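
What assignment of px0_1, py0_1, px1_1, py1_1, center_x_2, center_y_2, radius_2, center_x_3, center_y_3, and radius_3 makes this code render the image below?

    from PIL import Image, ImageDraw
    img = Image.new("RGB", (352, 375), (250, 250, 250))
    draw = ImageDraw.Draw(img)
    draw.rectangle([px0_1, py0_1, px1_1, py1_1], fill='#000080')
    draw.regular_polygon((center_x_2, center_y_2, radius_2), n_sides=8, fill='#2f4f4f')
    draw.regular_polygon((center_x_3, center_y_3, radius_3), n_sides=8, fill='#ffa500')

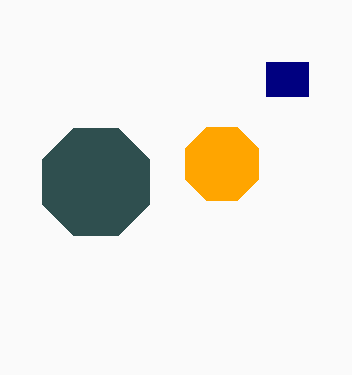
px0_1 = 266, py0_1 = 62, px1_1 = 308, py1_1 = 96, center_x_2 = 96, center_y_2 = 182, radius_2 = 58, center_x_3 = 222, center_y_3 = 164, radius_3 = 40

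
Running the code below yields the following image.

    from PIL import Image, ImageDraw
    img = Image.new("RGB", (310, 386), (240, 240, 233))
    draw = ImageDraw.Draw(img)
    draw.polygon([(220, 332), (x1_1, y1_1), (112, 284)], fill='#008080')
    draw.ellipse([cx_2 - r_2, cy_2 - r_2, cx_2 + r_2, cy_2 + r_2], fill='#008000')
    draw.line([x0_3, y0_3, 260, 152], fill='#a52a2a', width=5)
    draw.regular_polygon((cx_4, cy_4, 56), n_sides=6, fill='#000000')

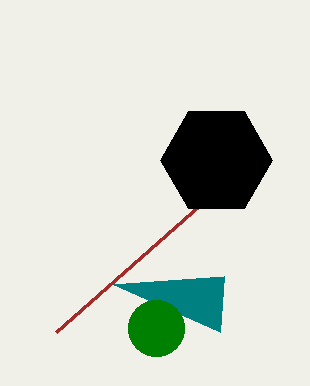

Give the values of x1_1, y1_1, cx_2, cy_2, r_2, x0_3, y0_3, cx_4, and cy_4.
x1_1 = 224; y1_1 = 276; cx_2 = 156; cy_2 = 328; r_2 = 28; x0_3 = 56; y0_3 = 332; cx_4 = 216; cy_4 = 160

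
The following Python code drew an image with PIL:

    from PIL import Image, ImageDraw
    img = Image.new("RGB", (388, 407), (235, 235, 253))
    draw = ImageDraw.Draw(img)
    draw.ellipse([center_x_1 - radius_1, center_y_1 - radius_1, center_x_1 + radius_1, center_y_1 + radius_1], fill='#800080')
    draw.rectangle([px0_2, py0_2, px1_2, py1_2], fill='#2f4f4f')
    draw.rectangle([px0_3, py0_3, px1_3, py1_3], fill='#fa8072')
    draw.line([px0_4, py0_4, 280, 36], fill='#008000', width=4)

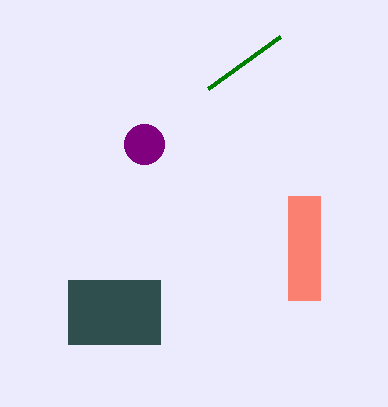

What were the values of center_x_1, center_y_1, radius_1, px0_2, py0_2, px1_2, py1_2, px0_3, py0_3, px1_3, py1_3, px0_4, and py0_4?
center_x_1 = 144; center_y_1 = 144; radius_1 = 20; px0_2 = 68; py0_2 = 280; px1_2 = 160; py1_2 = 344; px0_3 = 288; py0_3 = 196; px1_3 = 320; py1_3 = 300; px0_4 = 208; py0_4 = 88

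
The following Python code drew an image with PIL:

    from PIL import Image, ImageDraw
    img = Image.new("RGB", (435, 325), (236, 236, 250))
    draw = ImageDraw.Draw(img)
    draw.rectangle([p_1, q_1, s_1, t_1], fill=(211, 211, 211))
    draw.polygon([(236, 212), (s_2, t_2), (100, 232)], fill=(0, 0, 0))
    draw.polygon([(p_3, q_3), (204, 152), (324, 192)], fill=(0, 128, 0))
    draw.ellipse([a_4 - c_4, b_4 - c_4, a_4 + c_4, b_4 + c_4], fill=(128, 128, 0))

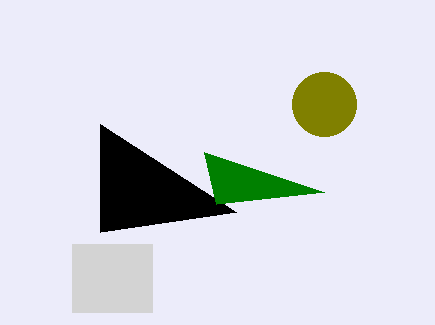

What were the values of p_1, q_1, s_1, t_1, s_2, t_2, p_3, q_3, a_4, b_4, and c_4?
p_1 = 72
q_1 = 244
s_1 = 152
t_1 = 312
s_2 = 100
t_2 = 124
p_3 = 216
q_3 = 204
a_4 = 324
b_4 = 104
c_4 = 32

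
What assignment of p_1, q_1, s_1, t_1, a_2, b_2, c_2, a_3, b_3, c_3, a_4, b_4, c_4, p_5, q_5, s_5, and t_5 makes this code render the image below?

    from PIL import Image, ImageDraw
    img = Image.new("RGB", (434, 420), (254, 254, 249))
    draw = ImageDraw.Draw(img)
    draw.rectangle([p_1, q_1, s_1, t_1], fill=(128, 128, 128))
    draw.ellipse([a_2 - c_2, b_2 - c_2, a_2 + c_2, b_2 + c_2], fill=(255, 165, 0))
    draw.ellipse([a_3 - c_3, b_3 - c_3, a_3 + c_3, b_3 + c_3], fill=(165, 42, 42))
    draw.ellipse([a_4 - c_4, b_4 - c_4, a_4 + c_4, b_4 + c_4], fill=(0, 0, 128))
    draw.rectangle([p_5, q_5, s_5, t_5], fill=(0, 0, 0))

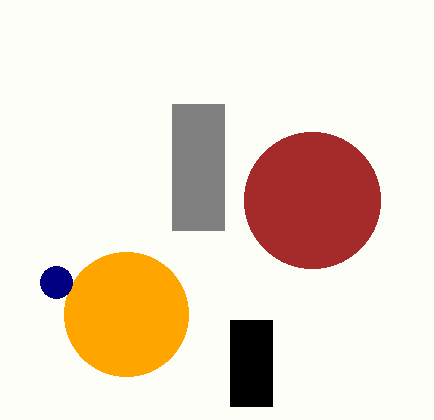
p_1 = 172; q_1 = 104; s_1 = 224; t_1 = 230; a_2 = 126; b_2 = 314; c_2 = 62; a_3 = 312; b_3 = 200; c_3 = 68; a_4 = 56; b_4 = 282; c_4 = 16; p_5 = 230; q_5 = 320; s_5 = 272; t_5 = 406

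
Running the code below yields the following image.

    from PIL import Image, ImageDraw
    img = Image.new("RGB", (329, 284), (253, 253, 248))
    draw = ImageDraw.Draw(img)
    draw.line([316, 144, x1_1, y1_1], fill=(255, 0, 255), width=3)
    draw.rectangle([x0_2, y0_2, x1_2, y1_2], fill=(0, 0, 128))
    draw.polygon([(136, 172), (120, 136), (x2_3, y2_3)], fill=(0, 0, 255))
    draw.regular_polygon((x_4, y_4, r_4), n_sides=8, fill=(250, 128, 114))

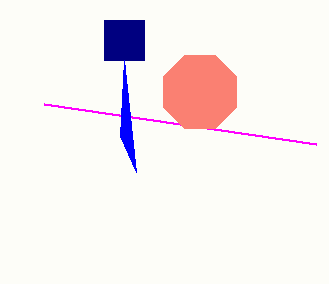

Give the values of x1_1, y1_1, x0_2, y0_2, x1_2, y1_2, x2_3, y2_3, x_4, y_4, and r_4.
x1_1 = 44
y1_1 = 104
x0_2 = 104
y0_2 = 20
x1_2 = 144
y1_2 = 60
x2_3 = 124
y2_3 = 60
x_4 = 200
y_4 = 92
r_4 = 40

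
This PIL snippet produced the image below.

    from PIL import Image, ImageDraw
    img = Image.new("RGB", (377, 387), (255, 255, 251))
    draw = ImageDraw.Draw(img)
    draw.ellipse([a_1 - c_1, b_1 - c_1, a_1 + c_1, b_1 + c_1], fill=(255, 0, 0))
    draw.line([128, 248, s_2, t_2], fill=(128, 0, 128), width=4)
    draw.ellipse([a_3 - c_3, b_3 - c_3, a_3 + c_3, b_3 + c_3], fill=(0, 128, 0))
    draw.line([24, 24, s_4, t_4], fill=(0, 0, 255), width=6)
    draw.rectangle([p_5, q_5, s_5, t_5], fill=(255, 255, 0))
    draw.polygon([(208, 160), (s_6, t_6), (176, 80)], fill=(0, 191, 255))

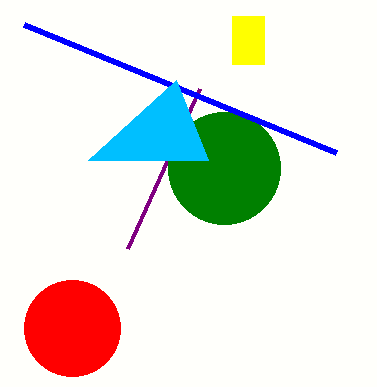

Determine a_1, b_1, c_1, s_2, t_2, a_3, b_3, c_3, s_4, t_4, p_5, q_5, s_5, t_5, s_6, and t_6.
a_1 = 72, b_1 = 328, c_1 = 48, s_2 = 200, t_2 = 88, a_3 = 224, b_3 = 168, c_3 = 56, s_4 = 336, t_4 = 152, p_5 = 232, q_5 = 16, s_5 = 264, t_5 = 64, s_6 = 88, t_6 = 160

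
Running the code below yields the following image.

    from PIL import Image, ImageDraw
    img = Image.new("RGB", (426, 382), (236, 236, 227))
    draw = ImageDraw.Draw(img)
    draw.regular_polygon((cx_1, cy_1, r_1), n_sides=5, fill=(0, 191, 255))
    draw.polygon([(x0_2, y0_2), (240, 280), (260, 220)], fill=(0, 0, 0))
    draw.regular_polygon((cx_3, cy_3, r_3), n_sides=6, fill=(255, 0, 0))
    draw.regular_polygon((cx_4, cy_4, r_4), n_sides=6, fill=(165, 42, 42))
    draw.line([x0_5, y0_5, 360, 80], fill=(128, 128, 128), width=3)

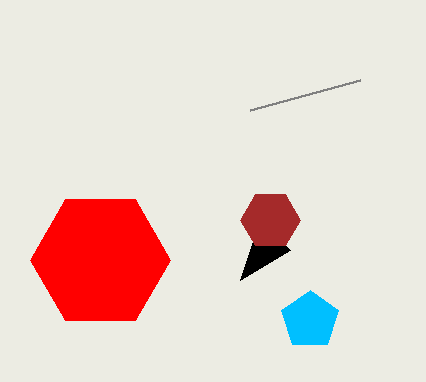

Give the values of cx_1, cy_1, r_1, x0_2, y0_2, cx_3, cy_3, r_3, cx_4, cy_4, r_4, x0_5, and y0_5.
cx_1 = 310
cy_1 = 320
r_1 = 30
x0_2 = 290
y0_2 = 250
cx_3 = 100
cy_3 = 260
r_3 = 70
cx_4 = 270
cy_4 = 220
r_4 = 30
x0_5 = 250
y0_5 = 110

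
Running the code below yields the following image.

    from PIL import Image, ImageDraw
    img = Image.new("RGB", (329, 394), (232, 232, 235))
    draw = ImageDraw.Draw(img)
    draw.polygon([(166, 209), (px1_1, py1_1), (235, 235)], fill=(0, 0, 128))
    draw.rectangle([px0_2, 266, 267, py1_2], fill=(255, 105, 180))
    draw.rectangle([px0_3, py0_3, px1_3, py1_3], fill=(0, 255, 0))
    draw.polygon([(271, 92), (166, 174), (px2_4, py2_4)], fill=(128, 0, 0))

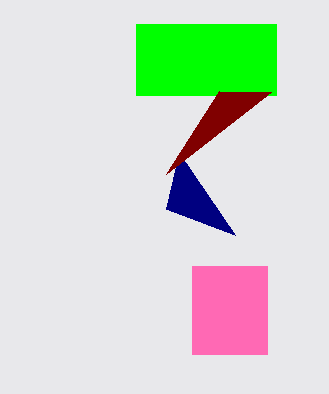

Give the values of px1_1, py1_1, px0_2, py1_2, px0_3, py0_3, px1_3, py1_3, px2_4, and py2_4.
px1_1 = 179, py1_1 = 153, px0_2 = 192, py1_2 = 354, px0_3 = 136, py0_3 = 24, px1_3 = 276, py1_3 = 95, px2_4 = 219, py2_4 = 91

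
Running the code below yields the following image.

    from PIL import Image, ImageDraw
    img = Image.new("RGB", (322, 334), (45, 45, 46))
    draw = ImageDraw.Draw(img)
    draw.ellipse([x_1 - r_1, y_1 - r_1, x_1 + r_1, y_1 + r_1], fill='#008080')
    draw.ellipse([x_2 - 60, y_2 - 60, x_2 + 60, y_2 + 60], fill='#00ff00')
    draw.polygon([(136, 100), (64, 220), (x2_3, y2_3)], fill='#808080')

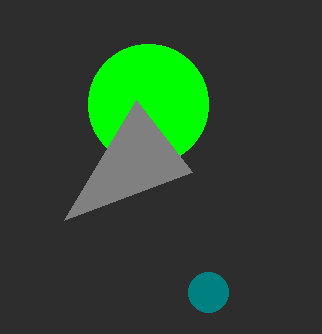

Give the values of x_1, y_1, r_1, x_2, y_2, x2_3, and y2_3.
x_1 = 208
y_1 = 292
r_1 = 20
x_2 = 148
y_2 = 104
x2_3 = 192
y2_3 = 172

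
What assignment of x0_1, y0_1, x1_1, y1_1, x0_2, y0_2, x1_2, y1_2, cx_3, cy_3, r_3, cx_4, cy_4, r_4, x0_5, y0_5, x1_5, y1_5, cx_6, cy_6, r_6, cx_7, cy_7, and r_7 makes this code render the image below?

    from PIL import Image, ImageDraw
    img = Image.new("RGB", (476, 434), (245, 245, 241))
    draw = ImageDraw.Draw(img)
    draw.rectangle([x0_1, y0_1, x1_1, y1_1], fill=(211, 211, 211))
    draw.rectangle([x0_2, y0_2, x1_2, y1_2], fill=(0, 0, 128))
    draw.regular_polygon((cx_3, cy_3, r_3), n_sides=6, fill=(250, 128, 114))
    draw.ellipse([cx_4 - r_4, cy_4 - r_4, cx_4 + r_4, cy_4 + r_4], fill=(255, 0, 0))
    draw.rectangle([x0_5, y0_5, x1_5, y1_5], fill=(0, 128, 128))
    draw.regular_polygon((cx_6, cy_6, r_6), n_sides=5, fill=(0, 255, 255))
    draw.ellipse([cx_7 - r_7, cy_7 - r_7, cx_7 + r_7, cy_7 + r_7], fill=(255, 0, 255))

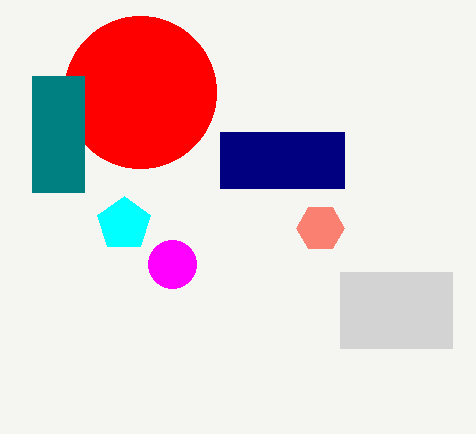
x0_1 = 340; y0_1 = 272; x1_1 = 452; y1_1 = 348; x0_2 = 220; y0_2 = 132; x1_2 = 344; y1_2 = 188; cx_3 = 320; cy_3 = 228; r_3 = 24; cx_4 = 140; cy_4 = 92; r_4 = 76; x0_5 = 32; y0_5 = 76; x1_5 = 84; y1_5 = 192; cx_6 = 124; cy_6 = 224; r_6 = 28; cx_7 = 172; cy_7 = 264; r_7 = 24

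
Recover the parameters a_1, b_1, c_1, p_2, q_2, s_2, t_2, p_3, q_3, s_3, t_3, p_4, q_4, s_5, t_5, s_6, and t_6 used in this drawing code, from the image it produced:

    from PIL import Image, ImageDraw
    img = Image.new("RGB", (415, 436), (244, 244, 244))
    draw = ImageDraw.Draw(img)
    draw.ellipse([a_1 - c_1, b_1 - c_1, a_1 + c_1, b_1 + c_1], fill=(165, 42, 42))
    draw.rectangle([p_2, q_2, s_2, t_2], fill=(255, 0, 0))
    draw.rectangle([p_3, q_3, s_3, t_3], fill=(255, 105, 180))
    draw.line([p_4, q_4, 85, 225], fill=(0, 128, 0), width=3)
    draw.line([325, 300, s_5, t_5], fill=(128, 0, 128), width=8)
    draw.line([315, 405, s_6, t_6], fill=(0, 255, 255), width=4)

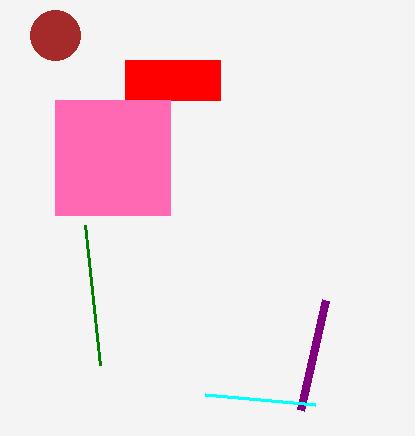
a_1 = 55
b_1 = 35
c_1 = 25
p_2 = 125
q_2 = 60
s_2 = 220
t_2 = 100
p_3 = 55
q_3 = 100
s_3 = 170
t_3 = 215
p_4 = 100
q_4 = 365
s_5 = 300
t_5 = 410
s_6 = 205
t_6 = 395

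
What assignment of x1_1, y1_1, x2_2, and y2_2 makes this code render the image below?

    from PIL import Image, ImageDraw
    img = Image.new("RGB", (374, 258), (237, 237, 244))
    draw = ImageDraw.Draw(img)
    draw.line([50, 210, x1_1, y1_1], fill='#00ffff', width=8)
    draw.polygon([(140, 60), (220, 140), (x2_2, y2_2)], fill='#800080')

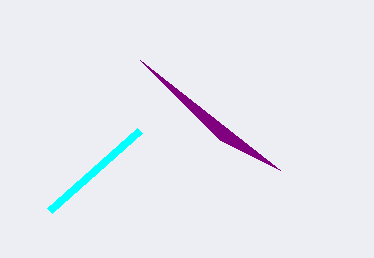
x1_1 = 140, y1_1 = 130, x2_2 = 280, y2_2 = 170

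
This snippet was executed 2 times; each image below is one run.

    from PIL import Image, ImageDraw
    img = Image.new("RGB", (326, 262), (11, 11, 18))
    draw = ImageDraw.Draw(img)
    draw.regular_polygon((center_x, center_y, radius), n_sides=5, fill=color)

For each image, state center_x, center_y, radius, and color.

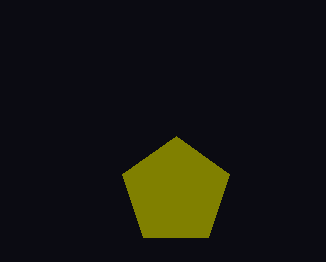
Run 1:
center_x = 176
center_y = 192
radius = 56
color = 'olive'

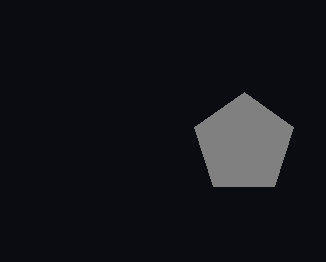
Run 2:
center_x = 244; center_y = 144; radius = 52; color = 'gray'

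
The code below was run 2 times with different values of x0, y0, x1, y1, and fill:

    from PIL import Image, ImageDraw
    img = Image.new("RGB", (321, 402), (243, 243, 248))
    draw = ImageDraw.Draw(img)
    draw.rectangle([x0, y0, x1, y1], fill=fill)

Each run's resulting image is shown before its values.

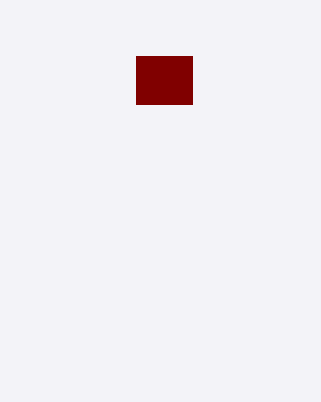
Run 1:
x0 = 136
y0 = 56
x1 = 192
y1 = 104
fill = 'maroon'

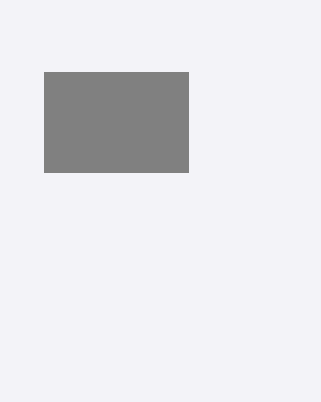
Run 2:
x0 = 44; y0 = 72; x1 = 188; y1 = 172; fill = 'gray'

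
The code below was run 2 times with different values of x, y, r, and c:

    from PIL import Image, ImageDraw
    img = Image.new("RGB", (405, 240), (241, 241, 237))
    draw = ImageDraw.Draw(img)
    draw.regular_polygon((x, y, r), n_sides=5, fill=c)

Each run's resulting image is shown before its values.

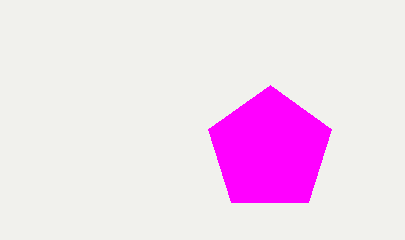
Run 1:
x = 270; y = 150; r = 65; c = 'magenta'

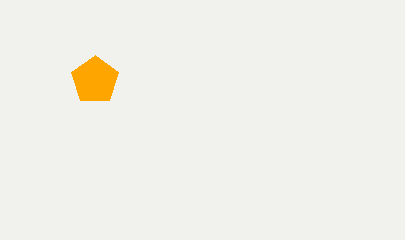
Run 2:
x = 95
y = 80
r = 25
c = 'orange'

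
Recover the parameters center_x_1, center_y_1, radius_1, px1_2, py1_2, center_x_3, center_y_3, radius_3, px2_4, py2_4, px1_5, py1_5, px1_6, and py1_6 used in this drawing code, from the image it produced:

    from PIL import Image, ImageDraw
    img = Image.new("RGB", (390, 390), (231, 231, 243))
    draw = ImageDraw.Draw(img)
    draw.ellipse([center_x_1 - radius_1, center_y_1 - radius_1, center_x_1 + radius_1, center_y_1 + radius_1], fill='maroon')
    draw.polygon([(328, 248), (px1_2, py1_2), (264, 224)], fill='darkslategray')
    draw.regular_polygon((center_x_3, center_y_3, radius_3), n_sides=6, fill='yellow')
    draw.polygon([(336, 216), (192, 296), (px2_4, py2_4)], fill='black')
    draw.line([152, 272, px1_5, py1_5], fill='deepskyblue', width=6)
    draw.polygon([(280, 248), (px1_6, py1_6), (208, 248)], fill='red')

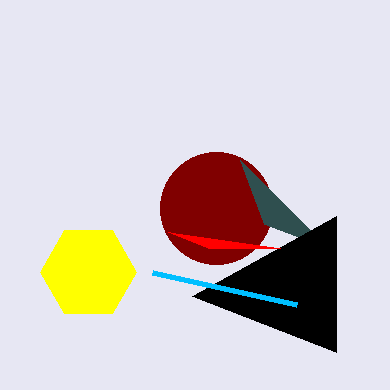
center_x_1 = 216; center_y_1 = 208; radius_1 = 56; px1_2 = 240; py1_2 = 160; center_x_3 = 88; center_y_3 = 272; radius_3 = 48; px2_4 = 336; py2_4 = 352; px1_5 = 296; py1_5 = 304; px1_6 = 168; py1_6 = 232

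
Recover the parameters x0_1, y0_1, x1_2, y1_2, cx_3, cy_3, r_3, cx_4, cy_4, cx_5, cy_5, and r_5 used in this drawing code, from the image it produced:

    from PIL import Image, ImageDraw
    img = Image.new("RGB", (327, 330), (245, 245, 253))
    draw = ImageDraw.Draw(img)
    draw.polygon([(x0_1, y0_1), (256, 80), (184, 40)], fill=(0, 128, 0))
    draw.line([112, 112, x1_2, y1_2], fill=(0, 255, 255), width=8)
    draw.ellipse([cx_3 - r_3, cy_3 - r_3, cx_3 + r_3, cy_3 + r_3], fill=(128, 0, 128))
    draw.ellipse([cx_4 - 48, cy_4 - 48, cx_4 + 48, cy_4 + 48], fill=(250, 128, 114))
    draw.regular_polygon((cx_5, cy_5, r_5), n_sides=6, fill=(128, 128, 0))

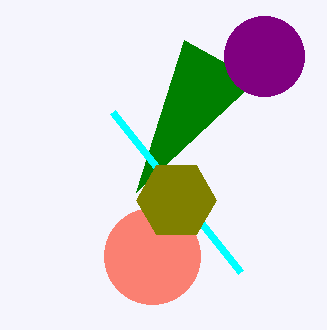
x0_1 = 136, y0_1 = 192, x1_2 = 240, y1_2 = 272, cx_3 = 264, cy_3 = 56, r_3 = 40, cx_4 = 152, cy_4 = 256, cx_5 = 176, cy_5 = 200, r_5 = 40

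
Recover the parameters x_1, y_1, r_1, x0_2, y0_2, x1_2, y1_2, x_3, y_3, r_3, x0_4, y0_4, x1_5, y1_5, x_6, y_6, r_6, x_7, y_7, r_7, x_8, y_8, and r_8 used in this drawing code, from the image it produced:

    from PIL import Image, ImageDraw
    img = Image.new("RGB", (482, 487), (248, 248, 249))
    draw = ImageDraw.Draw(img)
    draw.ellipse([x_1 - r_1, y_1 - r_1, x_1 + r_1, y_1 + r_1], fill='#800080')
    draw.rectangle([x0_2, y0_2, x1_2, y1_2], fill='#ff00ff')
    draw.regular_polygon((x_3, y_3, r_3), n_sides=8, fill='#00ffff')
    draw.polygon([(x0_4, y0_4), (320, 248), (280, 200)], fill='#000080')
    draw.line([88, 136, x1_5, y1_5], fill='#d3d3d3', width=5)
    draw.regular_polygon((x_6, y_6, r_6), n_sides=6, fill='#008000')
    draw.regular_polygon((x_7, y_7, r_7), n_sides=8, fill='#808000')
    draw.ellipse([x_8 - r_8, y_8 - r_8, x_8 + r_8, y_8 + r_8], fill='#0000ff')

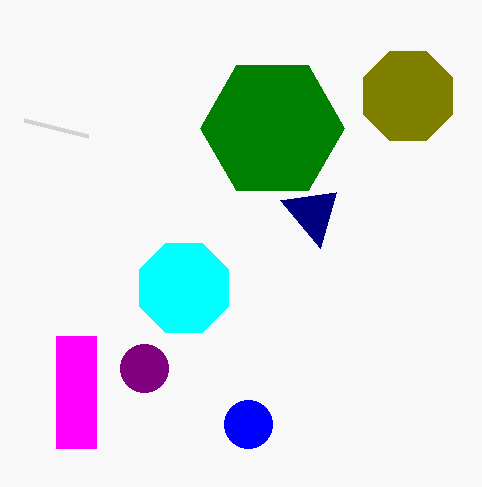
x_1 = 144
y_1 = 368
r_1 = 24
x0_2 = 56
y0_2 = 336
x1_2 = 96
y1_2 = 448
x_3 = 184
y_3 = 288
r_3 = 48
x0_4 = 336
y0_4 = 192
x1_5 = 24
y1_5 = 120
x_6 = 272
y_6 = 128
r_6 = 72
x_7 = 408
y_7 = 96
r_7 = 48
x_8 = 248
y_8 = 424
r_8 = 24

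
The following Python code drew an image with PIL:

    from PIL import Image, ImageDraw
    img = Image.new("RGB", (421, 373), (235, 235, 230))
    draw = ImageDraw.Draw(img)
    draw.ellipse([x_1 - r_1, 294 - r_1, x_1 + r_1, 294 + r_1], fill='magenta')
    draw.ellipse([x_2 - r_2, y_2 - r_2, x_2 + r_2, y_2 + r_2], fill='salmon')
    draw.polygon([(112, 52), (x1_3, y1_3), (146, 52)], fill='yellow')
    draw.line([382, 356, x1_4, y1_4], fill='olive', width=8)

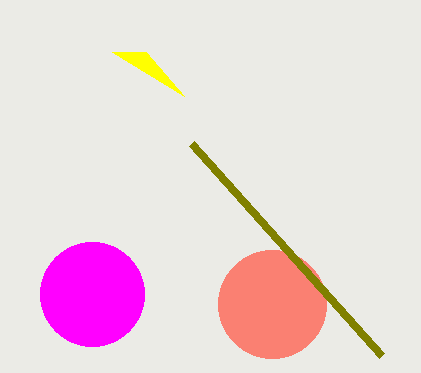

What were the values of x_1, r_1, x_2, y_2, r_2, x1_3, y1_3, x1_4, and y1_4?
x_1 = 92; r_1 = 52; x_2 = 272; y_2 = 304; r_2 = 54; x1_3 = 184; y1_3 = 96; x1_4 = 192; y1_4 = 144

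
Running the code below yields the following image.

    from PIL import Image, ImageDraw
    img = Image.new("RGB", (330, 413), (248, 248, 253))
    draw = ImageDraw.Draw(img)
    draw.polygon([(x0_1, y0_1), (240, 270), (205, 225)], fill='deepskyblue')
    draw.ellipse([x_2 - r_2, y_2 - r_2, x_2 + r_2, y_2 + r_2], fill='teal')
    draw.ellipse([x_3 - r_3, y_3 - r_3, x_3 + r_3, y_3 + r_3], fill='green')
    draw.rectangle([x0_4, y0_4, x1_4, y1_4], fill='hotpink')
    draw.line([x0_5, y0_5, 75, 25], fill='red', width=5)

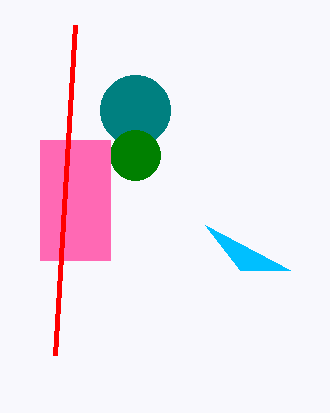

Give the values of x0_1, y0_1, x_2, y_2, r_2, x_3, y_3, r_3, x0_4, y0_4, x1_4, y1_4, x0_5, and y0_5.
x0_1 = 290, y0_1 = 270, x_2 = 135, y_2 = 110, r_2 = 35, x_3 = 135, y_3 = 155, r_3 = 25, x0_4 = 40, y0_4 = 140, x1_4 = 110, y1_4 = 260, x0_5 = 55, y0_5 = 355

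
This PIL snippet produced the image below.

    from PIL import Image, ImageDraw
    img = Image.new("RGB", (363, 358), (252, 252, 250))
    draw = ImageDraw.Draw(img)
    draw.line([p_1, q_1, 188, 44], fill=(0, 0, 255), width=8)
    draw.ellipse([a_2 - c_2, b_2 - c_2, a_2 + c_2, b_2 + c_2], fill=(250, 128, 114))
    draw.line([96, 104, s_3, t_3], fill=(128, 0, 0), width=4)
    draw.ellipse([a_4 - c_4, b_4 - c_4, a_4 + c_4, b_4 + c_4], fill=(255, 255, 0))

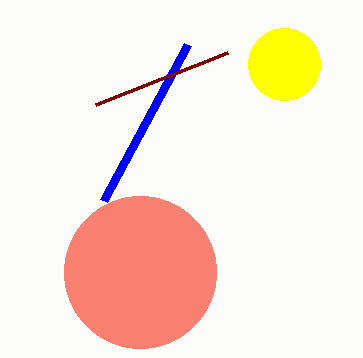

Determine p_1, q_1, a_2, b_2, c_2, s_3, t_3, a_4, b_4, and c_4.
p_1 = 104, q_1 = 200, a_2 = 140, b_2 = 272, c_2 = 76, s_3 = 228, t_3 = 52, a_4 = 284, b_4 = 64, c_4 = 36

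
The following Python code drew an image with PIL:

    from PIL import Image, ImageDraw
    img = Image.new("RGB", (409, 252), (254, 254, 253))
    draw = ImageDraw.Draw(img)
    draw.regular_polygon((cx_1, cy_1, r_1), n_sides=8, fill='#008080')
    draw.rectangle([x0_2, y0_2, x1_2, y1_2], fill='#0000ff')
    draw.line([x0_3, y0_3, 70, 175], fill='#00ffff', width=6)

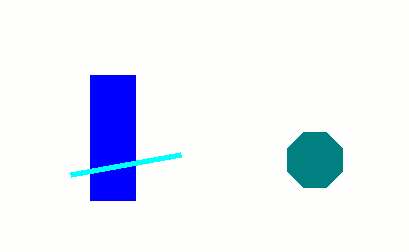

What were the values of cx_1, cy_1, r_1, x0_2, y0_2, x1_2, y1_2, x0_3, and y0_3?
cx_1 = 315, cy_1 = 160, r_1 = 30, x0_2 = 90, y0_2 = 75, x1_2 = 135, y1_2 = 200, x0_3 = 180, y0_3 = 155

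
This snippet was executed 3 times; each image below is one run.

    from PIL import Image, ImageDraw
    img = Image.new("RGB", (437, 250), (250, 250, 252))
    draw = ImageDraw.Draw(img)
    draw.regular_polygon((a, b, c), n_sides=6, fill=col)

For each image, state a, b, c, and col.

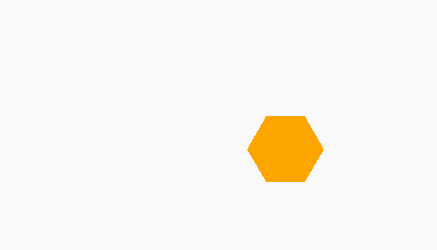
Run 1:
a = 285, b = 149, c = 38, col = 'orange'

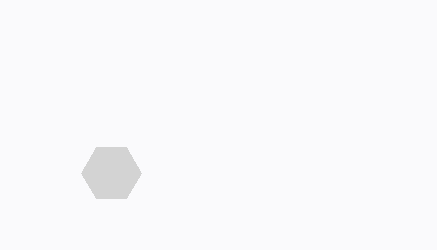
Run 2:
a = 111
b = 173
c = 30
col = 'lightgray'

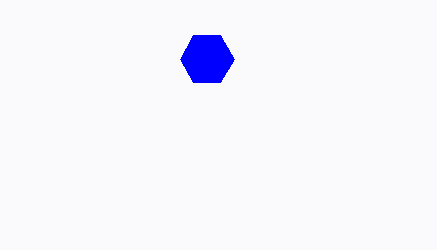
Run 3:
a = 207; b = 59; c = 27; col = 'blue'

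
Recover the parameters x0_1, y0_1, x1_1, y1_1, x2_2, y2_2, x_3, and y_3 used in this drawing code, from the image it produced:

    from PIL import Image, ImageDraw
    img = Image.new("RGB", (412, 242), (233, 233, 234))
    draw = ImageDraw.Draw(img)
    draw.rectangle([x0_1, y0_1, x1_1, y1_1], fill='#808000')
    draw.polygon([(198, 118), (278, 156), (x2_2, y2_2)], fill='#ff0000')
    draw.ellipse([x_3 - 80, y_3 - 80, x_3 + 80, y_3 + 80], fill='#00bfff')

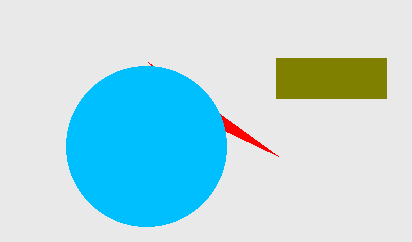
x0_1 = 276, y0_1 = 58, x1_1 = 386, y1_1 = 98, x2_2 = 148, y2_2 = 62, x_3 = 146, y_3 = 146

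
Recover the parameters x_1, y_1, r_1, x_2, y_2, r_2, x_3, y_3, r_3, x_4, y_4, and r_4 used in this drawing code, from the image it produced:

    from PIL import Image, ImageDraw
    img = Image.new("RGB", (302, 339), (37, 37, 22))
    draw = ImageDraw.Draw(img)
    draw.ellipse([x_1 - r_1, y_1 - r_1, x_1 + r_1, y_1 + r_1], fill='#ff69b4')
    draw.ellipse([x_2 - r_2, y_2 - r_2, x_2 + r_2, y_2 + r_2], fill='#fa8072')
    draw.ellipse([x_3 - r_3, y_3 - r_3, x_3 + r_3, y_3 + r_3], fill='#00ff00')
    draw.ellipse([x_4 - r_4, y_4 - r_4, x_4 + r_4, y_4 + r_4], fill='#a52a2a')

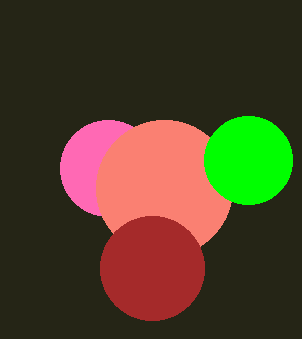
x_1 = 108, y_1 = 168, r_1 = 48, x_2 = 164, y_2 = 188, r_2 = 68, x_3 = 248, y_3 = 160, r_3 = 44, x_4 = 152, y_4 = 268, r_4 = 52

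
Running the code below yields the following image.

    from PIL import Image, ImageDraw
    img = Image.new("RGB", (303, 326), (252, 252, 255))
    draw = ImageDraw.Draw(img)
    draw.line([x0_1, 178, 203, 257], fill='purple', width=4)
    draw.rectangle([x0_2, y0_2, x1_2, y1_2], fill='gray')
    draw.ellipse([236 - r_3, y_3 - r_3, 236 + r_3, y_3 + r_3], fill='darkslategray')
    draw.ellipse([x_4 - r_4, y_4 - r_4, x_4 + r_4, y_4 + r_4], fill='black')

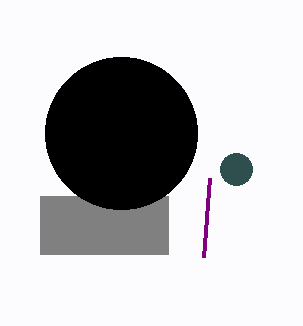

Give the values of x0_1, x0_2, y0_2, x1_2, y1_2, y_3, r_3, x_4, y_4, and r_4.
x0_1 = 209
x0_2 = 40
y0_2 = 196
x1_2 = 168
y1_2 = 254
y_3 = 169
r_3 = 16
x_4 = 121
y_4 = 133
r_4 = 76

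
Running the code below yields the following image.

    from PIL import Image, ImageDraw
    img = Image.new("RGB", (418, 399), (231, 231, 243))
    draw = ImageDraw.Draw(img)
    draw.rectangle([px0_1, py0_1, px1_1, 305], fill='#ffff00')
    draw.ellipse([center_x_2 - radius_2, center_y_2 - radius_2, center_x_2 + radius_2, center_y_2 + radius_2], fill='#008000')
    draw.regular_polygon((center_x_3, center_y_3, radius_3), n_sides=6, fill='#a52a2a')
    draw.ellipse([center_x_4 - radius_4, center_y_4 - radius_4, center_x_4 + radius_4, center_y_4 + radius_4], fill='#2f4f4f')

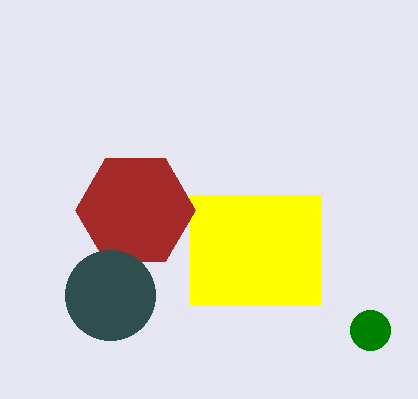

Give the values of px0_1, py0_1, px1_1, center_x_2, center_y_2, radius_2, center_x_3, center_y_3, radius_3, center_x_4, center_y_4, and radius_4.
px0_1 = 190; py0_1 = 195; px1_1 = 320; center_x_2 = 370; center_y_2 = 330; radius_2 = 20; center_x_3 = 135; center_y_3 = 210; radius_3 = 60; center_x_4 = 110; center_y_4 = 295; radius_4 = 45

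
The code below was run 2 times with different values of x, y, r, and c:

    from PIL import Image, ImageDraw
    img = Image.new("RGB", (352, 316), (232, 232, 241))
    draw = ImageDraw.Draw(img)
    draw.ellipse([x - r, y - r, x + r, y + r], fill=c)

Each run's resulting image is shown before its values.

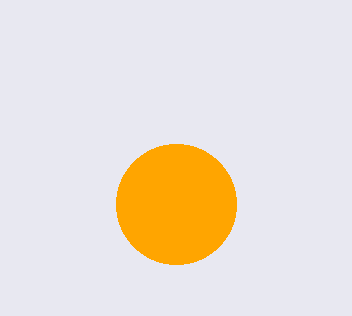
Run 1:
x = 176
y = 204
r = 60
c = 'orange'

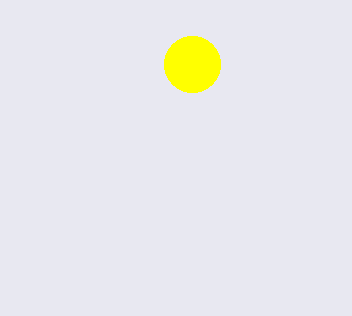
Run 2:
x = 192, y = 64, r = 28, c = 'yellow'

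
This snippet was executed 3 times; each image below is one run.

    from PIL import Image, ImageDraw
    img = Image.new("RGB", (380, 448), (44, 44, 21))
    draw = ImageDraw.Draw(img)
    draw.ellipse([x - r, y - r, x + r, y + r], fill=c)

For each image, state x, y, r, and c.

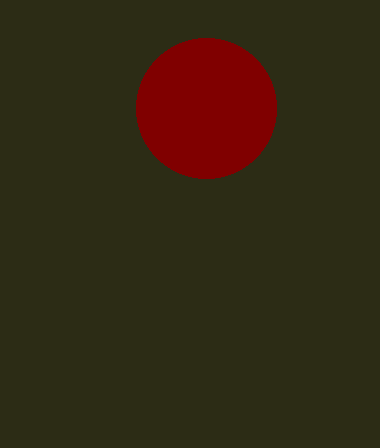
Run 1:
x = 206, y = 108, r = 70, c = 'maroon'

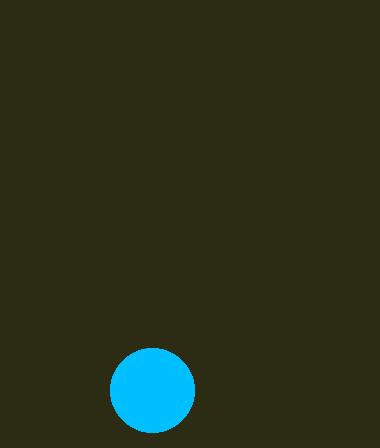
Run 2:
x = 152
y = 390
r = 42
c = 'deepskyblue'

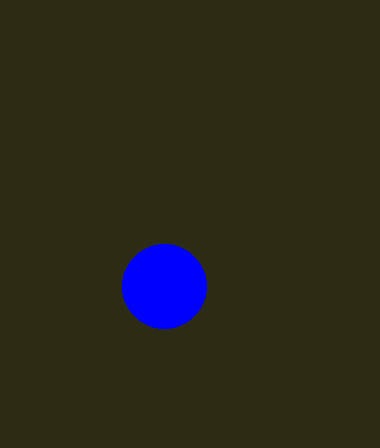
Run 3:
x = 164
y = 286
r = 42
c = 'blue'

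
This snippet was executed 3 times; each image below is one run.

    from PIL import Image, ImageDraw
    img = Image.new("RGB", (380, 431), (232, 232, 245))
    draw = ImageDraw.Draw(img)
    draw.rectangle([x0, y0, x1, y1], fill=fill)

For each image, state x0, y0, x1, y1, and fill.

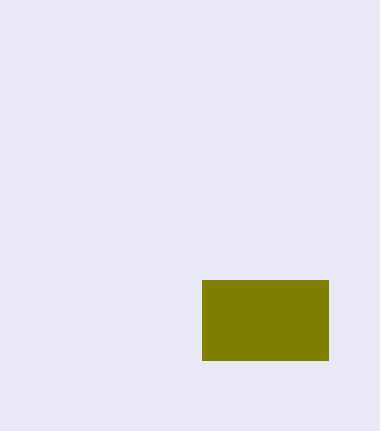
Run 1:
x0 = 202; y0 = 280; x1 = 328; y1 = 360; fill = 'olive'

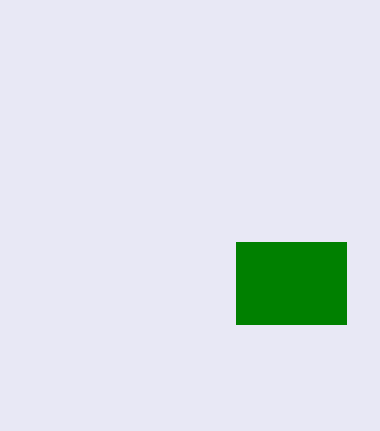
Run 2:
x0 = 236
y0 = 242
x1 = 346
y1 = 324
fill = 'green'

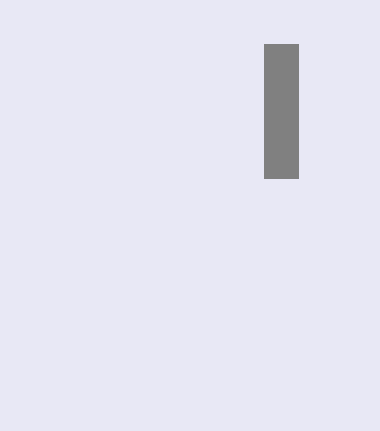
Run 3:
x0 = 264
y0 = 44
x1 = 298
y1 = 178
fill = 'gray'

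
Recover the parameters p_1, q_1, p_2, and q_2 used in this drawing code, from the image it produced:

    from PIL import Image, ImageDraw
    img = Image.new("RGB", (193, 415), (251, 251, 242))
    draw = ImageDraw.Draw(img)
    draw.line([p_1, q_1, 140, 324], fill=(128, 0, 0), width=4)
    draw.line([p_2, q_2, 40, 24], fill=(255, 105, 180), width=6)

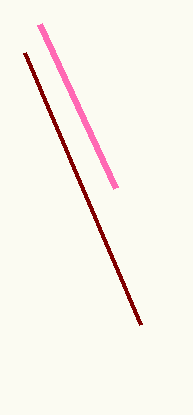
p_1 = 24, q_1 = 52, p_2 = 116, q_2 = 188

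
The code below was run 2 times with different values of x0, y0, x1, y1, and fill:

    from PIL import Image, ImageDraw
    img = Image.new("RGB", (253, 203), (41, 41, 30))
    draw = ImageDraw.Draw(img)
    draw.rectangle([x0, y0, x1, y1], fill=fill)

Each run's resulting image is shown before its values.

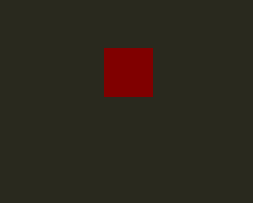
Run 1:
x0 = 104
y0 = 48
x1 = 152
y1 = 96
fill = 'maroon'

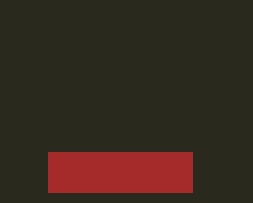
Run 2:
x0 = 48, y0 = 152, x1 = 192, y1 = 192, fill = 'brown'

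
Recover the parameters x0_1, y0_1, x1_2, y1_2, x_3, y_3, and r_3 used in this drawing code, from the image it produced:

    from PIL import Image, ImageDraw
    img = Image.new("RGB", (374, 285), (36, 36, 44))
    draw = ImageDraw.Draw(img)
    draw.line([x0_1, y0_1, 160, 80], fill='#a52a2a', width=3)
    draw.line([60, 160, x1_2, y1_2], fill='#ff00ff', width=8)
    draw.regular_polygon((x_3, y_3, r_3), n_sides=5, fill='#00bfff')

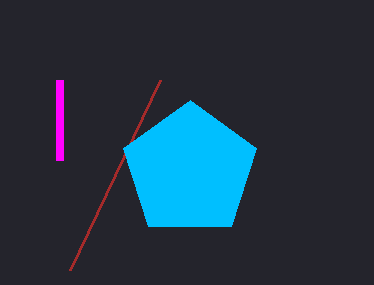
x0_1 = 70
y0_1 = 270
x1_2 = 60
y1_2 = 80
x_3 = 190
y_3 = 170
r_3 = 70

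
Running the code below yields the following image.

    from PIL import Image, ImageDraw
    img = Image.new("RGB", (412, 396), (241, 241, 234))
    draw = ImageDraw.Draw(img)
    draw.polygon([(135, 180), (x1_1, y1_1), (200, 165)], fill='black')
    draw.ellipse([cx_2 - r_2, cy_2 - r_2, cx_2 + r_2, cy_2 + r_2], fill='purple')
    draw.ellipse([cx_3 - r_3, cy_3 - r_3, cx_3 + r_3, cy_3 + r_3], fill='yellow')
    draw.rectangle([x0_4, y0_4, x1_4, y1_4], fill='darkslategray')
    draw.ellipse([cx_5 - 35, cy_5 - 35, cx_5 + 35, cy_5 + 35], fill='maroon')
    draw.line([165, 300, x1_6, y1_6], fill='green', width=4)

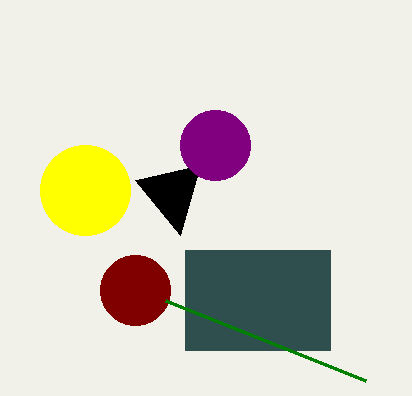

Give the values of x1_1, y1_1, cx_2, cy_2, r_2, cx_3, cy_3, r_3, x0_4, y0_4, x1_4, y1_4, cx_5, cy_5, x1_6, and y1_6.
x1_1 = 180
y1_1 = 235
cx_2 = 215
cy_2 = 145
r_2 = 35
cx_3 = 85
cy_3 = 190
r_3 = 45
x0_4 = 185
y0_4 = 250
x1_4 = 330
y1_4 = 350
cx_5 = 135
cy_5 = 290
x1_6 = 365
y1_6 = 380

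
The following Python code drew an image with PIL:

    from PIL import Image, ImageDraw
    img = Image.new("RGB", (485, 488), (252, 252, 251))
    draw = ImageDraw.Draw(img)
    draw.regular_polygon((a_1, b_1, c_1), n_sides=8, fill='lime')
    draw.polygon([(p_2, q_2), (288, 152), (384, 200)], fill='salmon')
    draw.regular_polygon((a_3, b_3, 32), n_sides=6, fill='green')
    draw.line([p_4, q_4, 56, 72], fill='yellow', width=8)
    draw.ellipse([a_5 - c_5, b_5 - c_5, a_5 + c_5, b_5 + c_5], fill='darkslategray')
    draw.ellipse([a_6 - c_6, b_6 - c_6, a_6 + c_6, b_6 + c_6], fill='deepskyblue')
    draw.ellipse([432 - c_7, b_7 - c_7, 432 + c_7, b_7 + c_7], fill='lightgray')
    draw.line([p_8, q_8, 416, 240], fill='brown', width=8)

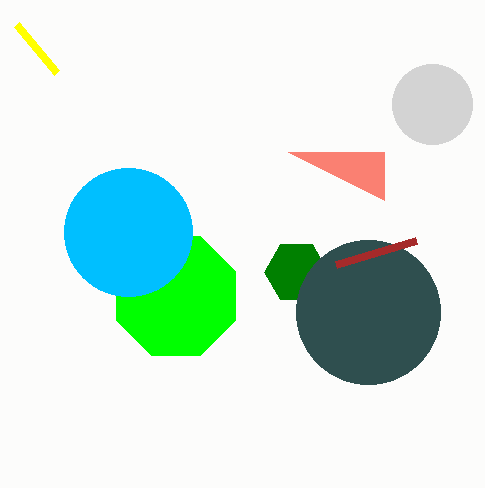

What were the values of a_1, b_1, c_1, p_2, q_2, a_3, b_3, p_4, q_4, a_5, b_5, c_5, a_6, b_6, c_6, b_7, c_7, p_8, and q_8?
a_1 = 176
b_1 = 296
c_1 = 64
p_2 = 384
q_2 = 152
a_3 = 296
b_3 = 272
p_4 = 16
q_4 = 24
a_5 = 368
b_5 = 312
c_5 = 72
a_6 = 128
b_6 = 232
c_6 = 64
b_7 = 104
c_7 = 40
p_8 = 336
q_8 = 264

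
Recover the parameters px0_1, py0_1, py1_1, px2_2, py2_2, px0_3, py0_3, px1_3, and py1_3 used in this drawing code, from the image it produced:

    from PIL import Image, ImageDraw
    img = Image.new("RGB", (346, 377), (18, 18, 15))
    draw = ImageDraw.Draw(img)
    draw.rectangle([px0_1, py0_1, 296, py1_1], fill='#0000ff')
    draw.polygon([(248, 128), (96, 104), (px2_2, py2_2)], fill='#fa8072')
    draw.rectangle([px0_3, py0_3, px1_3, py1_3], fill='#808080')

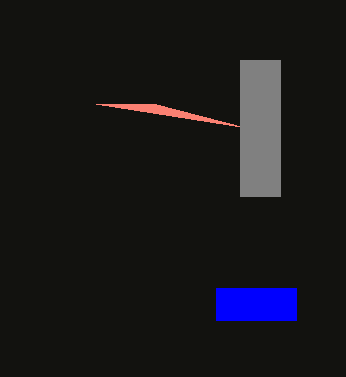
px0_1 = 216; py0_1 = 288; py1_1 = 320; px2_2 = 156; py2_2 = 104; px0_3 = 240; py0_3 = 60; px1_3 = 280; py1_3 = 196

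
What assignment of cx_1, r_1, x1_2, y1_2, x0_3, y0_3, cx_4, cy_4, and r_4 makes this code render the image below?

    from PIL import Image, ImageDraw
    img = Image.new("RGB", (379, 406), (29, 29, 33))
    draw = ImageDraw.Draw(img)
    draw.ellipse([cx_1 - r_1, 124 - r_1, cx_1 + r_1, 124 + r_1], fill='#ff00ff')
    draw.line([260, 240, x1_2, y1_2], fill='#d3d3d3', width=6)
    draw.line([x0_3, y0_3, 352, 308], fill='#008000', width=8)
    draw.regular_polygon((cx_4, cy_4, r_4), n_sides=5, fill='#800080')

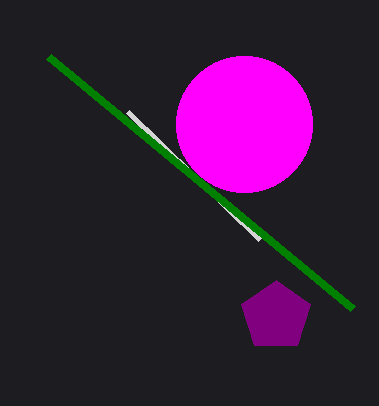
cx_1 = 244, r_1 = 68, x1_2 = 128, y1_2 = 112, x0_3 = 48, y0_3 = 56, cx_4 = 276, cy_4 = 316, r_4 = 36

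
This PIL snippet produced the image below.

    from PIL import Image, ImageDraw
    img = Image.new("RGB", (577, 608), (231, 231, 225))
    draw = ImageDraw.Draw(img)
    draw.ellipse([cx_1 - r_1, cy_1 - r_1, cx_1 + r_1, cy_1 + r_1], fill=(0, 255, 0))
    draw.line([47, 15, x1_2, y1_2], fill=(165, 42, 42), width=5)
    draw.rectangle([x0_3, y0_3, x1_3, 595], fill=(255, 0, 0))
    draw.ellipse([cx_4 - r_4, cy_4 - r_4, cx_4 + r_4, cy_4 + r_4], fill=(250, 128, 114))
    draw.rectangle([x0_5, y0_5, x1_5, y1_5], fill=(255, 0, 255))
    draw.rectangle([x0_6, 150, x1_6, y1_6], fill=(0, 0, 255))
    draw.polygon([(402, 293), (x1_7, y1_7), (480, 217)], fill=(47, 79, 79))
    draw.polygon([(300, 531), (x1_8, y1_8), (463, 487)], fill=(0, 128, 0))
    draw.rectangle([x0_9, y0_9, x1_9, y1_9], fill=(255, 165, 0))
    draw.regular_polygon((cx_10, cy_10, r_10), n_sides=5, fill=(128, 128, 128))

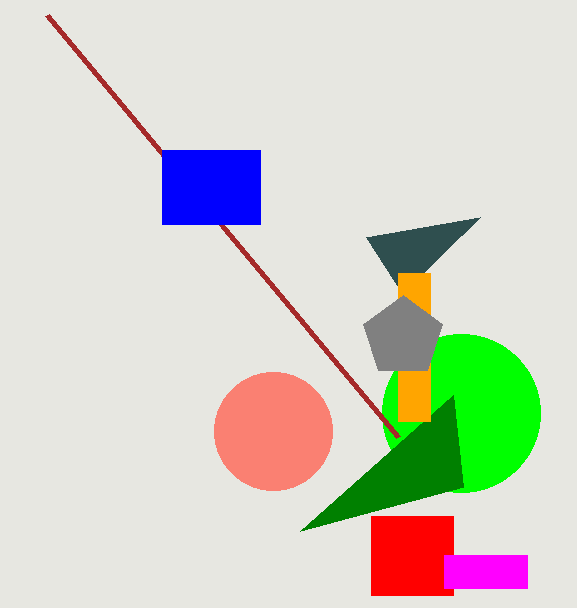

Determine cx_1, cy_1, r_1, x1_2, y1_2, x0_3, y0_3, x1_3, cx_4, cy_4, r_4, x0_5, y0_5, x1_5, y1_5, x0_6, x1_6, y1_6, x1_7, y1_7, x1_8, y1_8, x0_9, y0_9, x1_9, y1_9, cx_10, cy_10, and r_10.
cx_1 = 461, cy_1 = 413, r_1 = 79, x1_2 = 398, y1_2 = 437, x0_3 = 371, y0_3 = 516, x1_3 = 453, cx_4 = 273, cy_4 = 431, r_4 = 59, x0_5 = 444, y0_5 = 555, x1_5 = 527, y1_5 = 588, x0_6 = 162, x1_6 = 260, y1_6 = 224, x1_7 = 366, y1_7 = 237, x1_8 = 453, y1_8 = 395, x0_9 = 398, y0_9 = 273, x1_9 = 430, y1_9 = 421, cx_10 = 403, cy_10 = 337, r_10 = 42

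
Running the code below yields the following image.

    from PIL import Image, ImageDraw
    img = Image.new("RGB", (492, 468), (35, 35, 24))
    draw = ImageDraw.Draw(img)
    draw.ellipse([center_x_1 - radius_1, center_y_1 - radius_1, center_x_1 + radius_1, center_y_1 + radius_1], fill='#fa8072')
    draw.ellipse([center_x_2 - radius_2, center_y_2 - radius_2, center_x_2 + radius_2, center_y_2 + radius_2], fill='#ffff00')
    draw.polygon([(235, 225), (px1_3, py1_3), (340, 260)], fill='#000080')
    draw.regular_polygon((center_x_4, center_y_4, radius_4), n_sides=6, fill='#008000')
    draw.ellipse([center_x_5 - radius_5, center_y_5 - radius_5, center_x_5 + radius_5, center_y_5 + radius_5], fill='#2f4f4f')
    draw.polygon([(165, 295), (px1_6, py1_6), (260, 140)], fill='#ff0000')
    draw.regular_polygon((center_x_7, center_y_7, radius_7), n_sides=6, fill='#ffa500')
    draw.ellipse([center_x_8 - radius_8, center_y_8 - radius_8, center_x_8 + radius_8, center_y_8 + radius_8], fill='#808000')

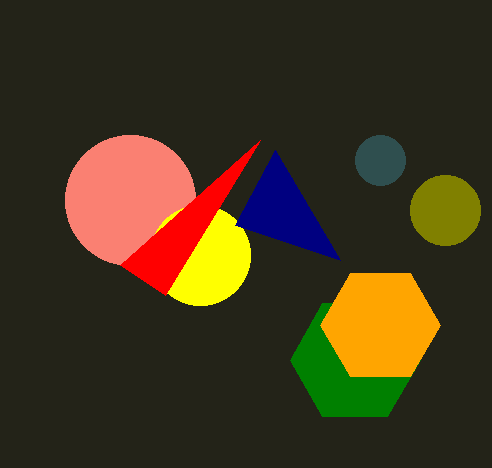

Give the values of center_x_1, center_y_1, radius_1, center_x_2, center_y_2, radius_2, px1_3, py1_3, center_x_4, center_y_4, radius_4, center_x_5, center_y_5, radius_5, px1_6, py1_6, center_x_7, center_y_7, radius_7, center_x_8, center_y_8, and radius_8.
center_x_1 = 130
center_y_1 = 200
radius_1 = 65
center_x_2 = 200
center_y_2 = 255
radius_2 = 50
px1_3 = 275
py1_3 = 150
center_x_4 = 355
center_y_4 = 360
radius_4 = 65
center_x_5 = 380
center_y_5 = 160
radius_5 = 25
px1_6 = 120
py1_6 = 265
center_x_7 = 380
center_y_7 = 325
radius_7 = 60
center_x_8 = 445
center_y_8 = 210
radius_8 = 35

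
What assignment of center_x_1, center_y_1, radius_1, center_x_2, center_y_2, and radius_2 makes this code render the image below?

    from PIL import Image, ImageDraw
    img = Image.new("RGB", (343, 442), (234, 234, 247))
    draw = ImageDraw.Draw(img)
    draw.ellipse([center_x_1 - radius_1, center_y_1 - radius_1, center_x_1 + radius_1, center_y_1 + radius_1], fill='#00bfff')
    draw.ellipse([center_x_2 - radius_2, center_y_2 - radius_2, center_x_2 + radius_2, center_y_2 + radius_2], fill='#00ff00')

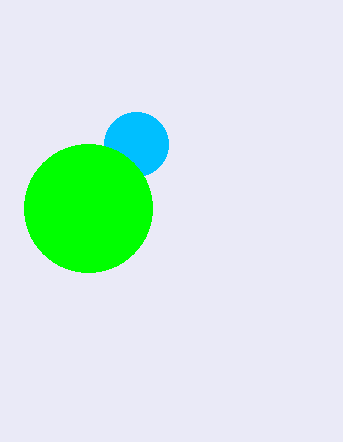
center_x_1 = 136, center_y_1 = 144, radius_1 = 32, center_x_2 = 88, center_y_2 = 208, radius_2 = 64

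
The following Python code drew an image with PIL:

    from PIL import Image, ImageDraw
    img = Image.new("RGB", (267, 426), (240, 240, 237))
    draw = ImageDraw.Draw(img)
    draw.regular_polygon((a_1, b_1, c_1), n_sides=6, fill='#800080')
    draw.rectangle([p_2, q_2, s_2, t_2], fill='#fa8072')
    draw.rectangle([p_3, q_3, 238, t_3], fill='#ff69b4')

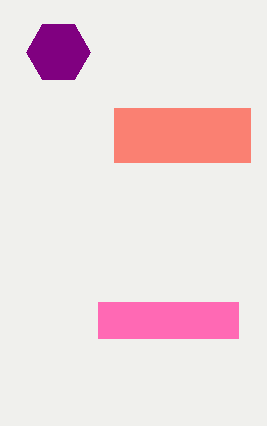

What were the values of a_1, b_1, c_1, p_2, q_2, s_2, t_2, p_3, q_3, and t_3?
a_1 = 58, b_1 = 52, c_1 = 32, p_2 = 114, q_2 = 108, s_2 = 250, t_2 = 162, p_3 = 98, q_3 = 302, t_3 = 338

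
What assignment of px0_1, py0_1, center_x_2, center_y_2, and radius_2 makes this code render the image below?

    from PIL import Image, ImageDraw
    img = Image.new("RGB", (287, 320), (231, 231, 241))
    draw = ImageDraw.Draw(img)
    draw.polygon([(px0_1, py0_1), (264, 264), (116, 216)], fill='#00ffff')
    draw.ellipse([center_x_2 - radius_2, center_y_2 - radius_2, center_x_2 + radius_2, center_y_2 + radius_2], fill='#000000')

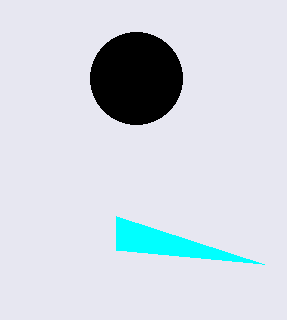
px0_1 = 116, py0_1 = 250, center_x_2 = 136, center_y_2 = 78, radius_2 = 46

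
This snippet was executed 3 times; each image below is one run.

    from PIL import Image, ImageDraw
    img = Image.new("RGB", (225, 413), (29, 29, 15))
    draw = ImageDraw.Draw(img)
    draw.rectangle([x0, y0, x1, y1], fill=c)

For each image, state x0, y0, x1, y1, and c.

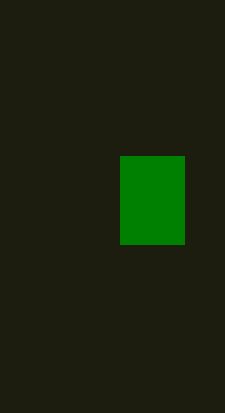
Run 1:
x0 = 120; y0 = 156; x1 = 184; y1 = 244; c = 'green'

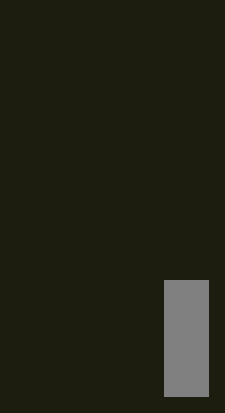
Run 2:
x0 = 164, y0 = 280, x1 = 208, y1 = 396, c = 'gray'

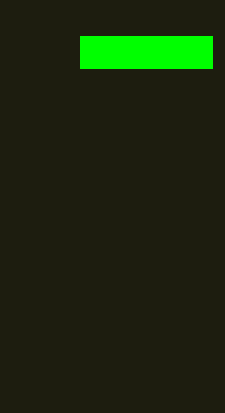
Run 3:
x0 = 80; y0 = 36; x1 = 212; y1 = 68; c = 'lime'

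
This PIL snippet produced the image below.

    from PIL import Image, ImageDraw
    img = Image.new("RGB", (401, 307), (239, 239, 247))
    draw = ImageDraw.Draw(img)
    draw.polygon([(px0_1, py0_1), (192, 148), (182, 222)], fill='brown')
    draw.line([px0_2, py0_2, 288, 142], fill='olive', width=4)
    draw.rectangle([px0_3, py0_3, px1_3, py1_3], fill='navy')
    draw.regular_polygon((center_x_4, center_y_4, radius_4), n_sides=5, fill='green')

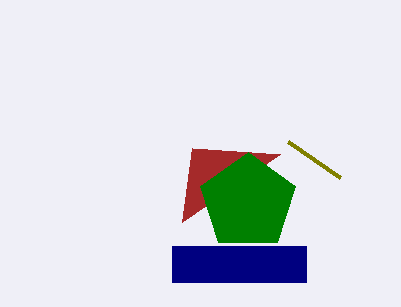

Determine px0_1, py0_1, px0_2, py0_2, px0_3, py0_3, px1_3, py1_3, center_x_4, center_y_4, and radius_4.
px0_1 = 280; py0_1 = 154; px0_2 = 340; py0_2 = 178; px0_3 = 172; py0_3 = 246; px1_3 = 306; py1_3 = 282; center_x_4 = 248; center_y_4 = 202; radius_4 = 50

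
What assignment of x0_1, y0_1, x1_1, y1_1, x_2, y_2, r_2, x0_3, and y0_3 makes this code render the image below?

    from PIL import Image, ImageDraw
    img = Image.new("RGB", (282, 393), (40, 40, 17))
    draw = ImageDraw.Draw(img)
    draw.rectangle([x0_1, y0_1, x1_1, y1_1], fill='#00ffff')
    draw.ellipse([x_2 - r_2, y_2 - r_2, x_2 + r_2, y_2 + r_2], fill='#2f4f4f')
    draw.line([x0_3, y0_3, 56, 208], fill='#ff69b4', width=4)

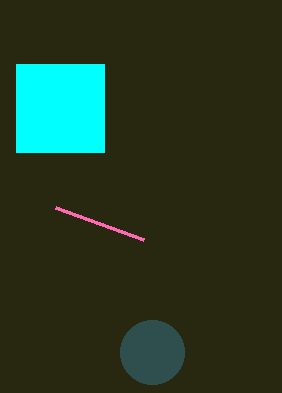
x0_1 = 16
y0_1 = 64
x1_1 = 104
y1_1 = 152
x_2 = 152
y_2 = 352
r_2 = 32
x0_3 = 144
y0_3 = 240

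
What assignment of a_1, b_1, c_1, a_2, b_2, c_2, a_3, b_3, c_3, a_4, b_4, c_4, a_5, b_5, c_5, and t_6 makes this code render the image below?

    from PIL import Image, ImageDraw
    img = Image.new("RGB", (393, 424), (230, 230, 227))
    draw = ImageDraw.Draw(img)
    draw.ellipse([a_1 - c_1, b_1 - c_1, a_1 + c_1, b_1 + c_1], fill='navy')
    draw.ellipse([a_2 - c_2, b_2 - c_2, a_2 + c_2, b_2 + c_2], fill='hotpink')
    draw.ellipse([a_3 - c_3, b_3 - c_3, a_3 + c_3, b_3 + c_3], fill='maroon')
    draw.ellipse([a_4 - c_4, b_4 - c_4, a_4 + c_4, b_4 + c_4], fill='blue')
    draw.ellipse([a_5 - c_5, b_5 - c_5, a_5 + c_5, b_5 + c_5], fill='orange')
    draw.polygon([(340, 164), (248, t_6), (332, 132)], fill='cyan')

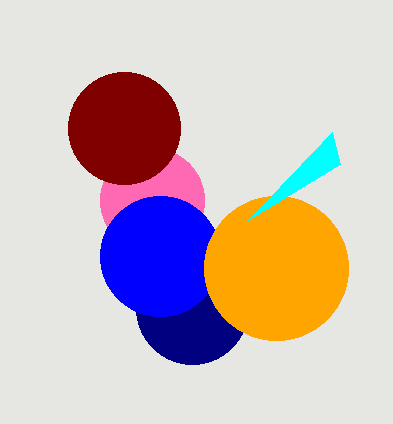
a_1 = 192
b_1 = 308
c_1 = 56
a_2 = 152
b_2 = 200
c_2 = 52
a_3 = 124
b_3 = 128
c_3 = 56
a_4 = 160
b_4 = 256
c_4 = 60
a_5 = 276
b_5 = 268
c_5 = 72
t_6 = 220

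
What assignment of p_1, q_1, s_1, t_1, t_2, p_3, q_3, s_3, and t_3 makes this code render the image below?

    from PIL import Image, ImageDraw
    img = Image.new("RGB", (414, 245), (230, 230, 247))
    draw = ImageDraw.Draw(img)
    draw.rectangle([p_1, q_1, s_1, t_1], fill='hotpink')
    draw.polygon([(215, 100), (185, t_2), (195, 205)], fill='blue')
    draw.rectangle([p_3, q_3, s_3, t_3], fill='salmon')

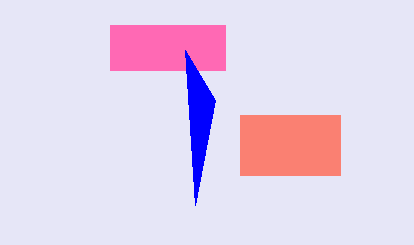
p_1 = 110, q_1 = 25, s_1 = 225, t_1 = 70, t_2 = 50, p_3 = 240, q_3 = 115, s_3 = 340, t_3 = 175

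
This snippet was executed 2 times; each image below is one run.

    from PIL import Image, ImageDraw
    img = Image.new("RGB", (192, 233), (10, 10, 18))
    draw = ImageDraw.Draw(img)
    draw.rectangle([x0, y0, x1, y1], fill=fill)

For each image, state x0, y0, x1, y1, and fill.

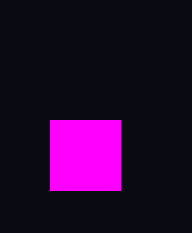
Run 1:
x0 = 50; y0 = 120; x1 = 120; y1 = 190; fill = 'magenta'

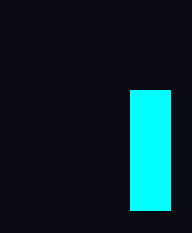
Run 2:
x0 = 130; y0 = 90; x1 = 170; y1 = 210; fill = 'cyan'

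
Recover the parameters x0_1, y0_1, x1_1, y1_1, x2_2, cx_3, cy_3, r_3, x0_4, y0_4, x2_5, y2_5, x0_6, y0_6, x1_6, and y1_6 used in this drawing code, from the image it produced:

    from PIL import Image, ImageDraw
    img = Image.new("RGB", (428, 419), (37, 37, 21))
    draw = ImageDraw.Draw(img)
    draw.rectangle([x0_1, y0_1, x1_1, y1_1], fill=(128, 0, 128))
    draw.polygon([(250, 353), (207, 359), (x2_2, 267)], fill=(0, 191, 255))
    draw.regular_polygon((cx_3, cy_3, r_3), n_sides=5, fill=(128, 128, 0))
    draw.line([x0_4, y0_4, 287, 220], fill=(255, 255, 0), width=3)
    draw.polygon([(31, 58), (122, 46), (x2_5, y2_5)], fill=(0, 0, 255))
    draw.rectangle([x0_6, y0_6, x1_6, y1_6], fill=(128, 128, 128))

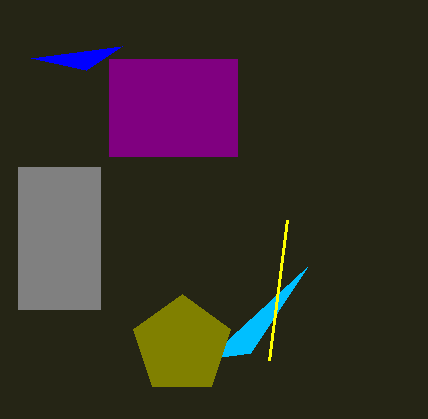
x0_1 = 109, y0_1 = 59, x1_1 = 237, y1_1 = 156, x2_2 = 307, cx_3 = 182, cy_3 = 345, r_3 = 51, x0_4 = 269, y0_4 = 360, x2_5 = 86, y2_5 = 70, x0_6 = 18, y0_6 = 167, x1_6 = 100, y1_6 = 309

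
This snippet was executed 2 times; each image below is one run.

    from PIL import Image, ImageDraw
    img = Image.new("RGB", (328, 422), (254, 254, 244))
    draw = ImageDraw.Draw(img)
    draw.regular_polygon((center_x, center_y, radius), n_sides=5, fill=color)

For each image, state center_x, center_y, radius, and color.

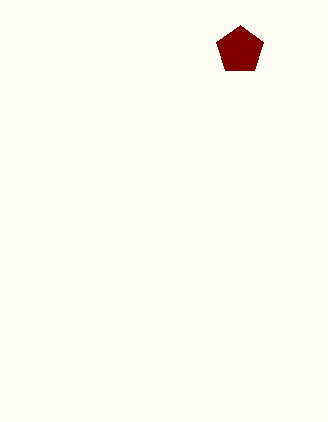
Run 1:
center_x = 240; center_y = 50; radius = 25; color = 'maroon'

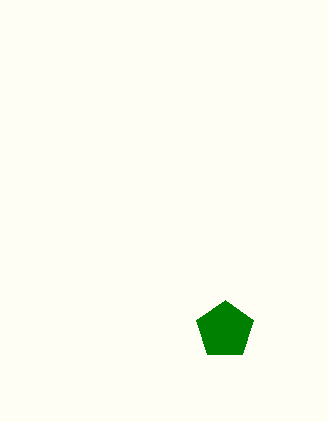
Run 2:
center_x = 225
center_y = 330
radius = 30
color = 'green'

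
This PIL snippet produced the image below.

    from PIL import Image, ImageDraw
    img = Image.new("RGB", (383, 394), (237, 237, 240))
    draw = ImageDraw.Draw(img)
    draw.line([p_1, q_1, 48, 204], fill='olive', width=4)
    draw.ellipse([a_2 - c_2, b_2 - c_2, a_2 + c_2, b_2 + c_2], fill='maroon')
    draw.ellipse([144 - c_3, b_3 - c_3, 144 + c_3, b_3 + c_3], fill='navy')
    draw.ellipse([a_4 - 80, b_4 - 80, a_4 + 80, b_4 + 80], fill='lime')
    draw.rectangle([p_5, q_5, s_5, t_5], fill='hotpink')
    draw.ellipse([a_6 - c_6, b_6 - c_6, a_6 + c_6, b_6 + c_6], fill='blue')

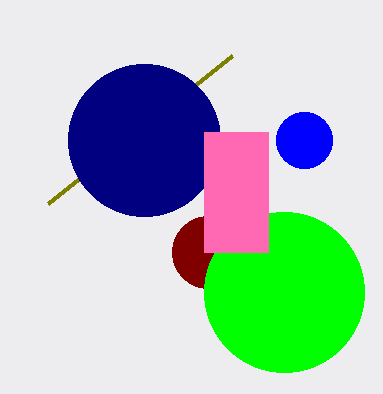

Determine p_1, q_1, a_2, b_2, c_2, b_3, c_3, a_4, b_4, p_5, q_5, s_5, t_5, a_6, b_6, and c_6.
p_1 = 232
q_1 = 56
a_2 = 208
b_2 = 252
c_2 = 36
b_3 = 140
c_3 = 76
a_4 = 284
b_4 = 292
p_5 = 204
q_5 = 132
s_5 = 268
t_5 = 252
a_6 = 304
b_6 = 140
c_6 = 28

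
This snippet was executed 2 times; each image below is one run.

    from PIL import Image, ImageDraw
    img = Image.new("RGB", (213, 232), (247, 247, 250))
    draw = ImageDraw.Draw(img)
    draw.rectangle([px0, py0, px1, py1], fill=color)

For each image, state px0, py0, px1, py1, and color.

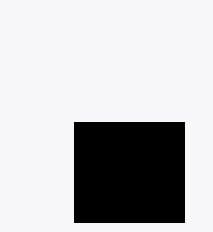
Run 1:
px0 = 74
py0 = 122
px1 = 184
py1 = 222
color = 'black'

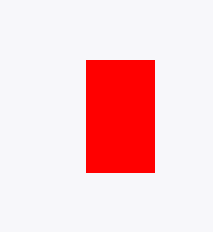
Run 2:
px0 = 86
py0 = 60
px1 = 154
py1 = 172
color = 'red'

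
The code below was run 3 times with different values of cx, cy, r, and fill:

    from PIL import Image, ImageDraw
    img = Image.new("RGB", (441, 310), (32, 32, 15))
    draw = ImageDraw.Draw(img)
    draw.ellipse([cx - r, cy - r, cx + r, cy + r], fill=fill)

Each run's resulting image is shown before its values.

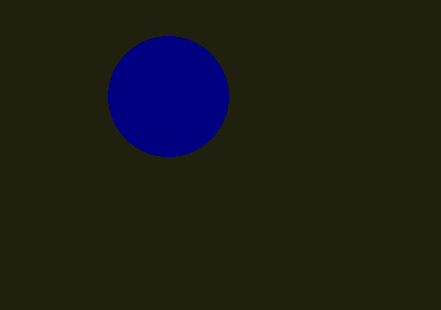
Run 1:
cx = 168
cy = 96
r = 60
fill = 'navy'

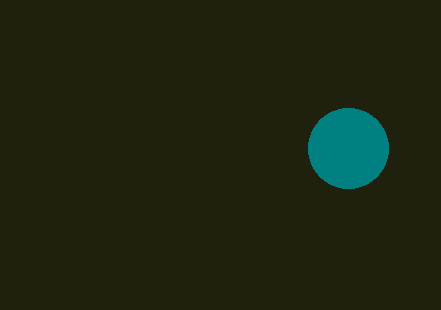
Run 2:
cx = 348
cy = 148
r = 40
fill = 'teal'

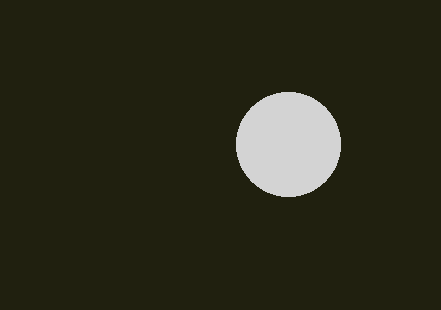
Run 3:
cx = 288; cy = 144; r = 52; fill = 'lightgray'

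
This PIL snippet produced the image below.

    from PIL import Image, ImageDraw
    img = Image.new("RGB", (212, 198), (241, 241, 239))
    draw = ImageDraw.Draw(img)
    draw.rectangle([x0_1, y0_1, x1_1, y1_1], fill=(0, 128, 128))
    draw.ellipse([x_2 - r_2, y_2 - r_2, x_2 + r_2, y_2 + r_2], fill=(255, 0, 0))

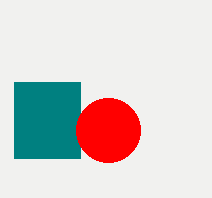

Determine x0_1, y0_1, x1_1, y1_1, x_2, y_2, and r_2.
x0_1 = 14
y0_1 = 82
x1_1 = 80
y1_1 = 158
x_2 = 108
y_2 = 130
r_2 = 32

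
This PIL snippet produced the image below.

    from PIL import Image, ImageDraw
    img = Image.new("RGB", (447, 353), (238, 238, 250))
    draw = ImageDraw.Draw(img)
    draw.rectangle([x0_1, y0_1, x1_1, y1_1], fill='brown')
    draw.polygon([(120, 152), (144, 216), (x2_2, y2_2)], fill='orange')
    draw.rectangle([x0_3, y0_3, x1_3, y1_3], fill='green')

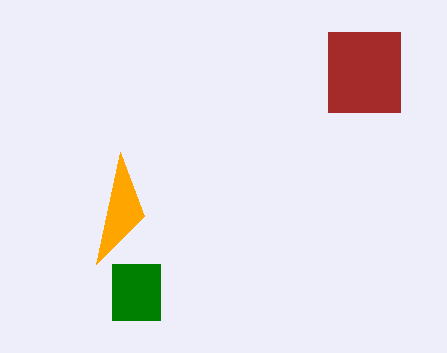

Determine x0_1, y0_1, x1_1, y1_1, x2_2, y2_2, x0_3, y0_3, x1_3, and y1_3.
x0_1 = 328
y0_1 = 32
x1_1 = 400
y1_1 = 112
x2_2 = 96
y2_2 = 264
x0_3 = 112
y0_3 = 264
x1_3 = 160
y1_3 = 320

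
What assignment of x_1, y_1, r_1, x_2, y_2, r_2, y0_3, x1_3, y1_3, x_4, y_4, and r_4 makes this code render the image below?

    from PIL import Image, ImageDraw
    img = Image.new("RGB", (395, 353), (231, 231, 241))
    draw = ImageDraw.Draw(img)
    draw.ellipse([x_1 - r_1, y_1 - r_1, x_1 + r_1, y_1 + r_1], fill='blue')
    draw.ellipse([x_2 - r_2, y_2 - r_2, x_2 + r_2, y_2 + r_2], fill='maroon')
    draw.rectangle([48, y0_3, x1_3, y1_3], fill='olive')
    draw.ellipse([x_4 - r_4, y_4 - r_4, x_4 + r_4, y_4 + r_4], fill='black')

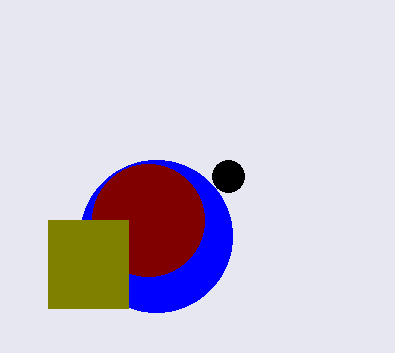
x_1 = 156
y_1 = 236
r_1 = 76
x_2 = 148
y_2 = 220
r_2 = 56
y0_3 = 220
x1_3 = 128
y1_3 = 308
x_4 = 228
y_4 = 176
r_4 = 16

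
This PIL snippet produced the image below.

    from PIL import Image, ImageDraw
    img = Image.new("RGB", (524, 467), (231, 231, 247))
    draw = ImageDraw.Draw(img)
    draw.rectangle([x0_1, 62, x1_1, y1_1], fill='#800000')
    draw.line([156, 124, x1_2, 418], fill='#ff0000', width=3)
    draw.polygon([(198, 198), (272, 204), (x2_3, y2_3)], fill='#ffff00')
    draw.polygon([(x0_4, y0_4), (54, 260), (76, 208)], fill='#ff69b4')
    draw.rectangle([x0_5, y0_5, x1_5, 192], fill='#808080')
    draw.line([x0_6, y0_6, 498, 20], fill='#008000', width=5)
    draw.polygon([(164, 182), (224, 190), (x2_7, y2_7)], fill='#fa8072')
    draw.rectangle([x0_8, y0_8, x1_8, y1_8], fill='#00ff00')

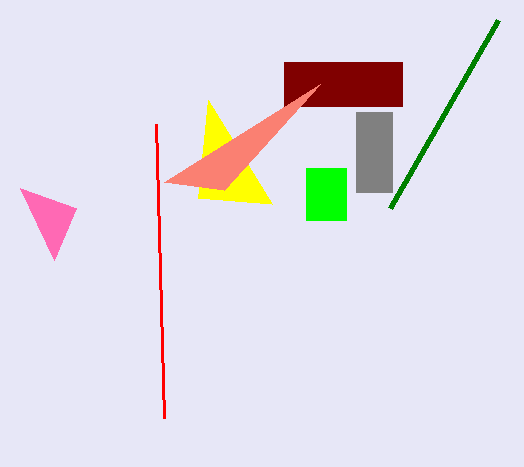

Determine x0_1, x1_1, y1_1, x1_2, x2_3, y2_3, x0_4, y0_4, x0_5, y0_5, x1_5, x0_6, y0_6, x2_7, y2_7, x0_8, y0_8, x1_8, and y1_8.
x0_1 = 284; x1_1 = 402; y1_1 = 106; x1_2 = 164; x2_3 = 208; y2_3 = 100; x0_4 = 20; y0_4 = 188; x0_5 = 356; y0_5 = 112; x1_5 = 392; x0_6 = 390; y0_6 = 208; x2_7 = 320; y2_7 = 84; x0_8 = 306; y0_8 = 168; x1_8 = 346; y1_8 = 220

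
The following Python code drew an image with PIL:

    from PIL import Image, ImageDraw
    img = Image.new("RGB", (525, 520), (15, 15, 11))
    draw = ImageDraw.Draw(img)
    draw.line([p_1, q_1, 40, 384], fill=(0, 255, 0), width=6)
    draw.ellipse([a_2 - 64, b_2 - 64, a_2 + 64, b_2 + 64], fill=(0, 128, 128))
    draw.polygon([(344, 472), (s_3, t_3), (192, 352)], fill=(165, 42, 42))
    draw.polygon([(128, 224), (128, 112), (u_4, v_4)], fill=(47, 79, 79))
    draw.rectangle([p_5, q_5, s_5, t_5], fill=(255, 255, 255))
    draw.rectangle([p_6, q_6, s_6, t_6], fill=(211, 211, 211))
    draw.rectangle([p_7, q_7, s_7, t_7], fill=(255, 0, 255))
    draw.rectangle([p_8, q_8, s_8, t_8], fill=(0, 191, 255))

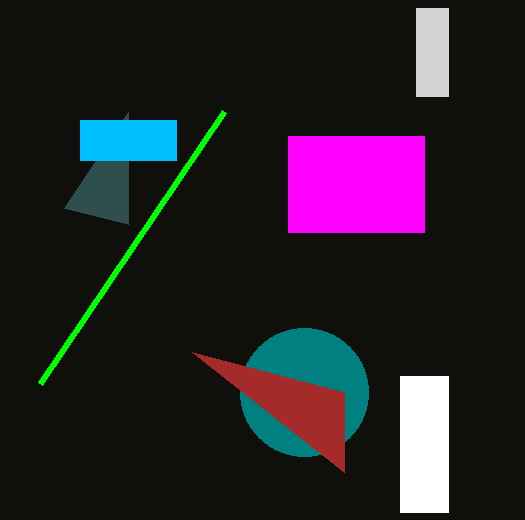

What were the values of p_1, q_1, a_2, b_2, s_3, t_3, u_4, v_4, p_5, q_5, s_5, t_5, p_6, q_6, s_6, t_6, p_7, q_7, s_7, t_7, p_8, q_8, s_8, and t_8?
p_1 = 224, q_1 = 112, a_2 = 304, b_2 = 392, s_3 = 344, t_3 = 392, u_4 = 64, v_4 = 208, p_5 = 400, q_5 = 376, s_5 = 448, t_5 = 512, p_6 = 416, q_6 = 8, s_6 = 448, t_6 = 96, p_7 = 288, q_7 = 136, s_7 = 424, t_7 = 232, p_8 = 80, q_8 = 120, s_8 = 176, t_8 = 160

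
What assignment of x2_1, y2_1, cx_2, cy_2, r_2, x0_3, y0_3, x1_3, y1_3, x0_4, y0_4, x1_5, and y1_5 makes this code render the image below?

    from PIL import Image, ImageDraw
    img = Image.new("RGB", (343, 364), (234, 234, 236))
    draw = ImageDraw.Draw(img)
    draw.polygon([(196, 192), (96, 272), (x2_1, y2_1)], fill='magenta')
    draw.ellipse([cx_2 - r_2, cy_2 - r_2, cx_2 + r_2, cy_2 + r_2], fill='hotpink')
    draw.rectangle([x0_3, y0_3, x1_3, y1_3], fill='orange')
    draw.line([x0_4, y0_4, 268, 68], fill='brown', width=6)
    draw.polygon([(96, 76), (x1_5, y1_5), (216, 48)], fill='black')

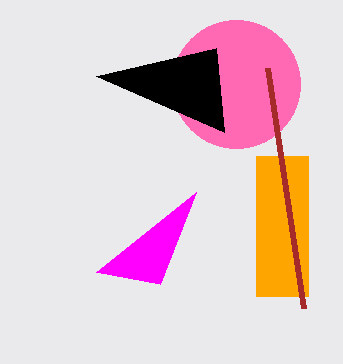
x2_1 = 160, y2_1 = 284, cx_2 = 236, cy_2 = 84, r_2 = 64, x0_3 = 256, y0_3 = 156, x1_3 = 308, y1_3 = 296, x0_4 = 304, y0_4 = 308, x1_5 = 224, y1_5 = 132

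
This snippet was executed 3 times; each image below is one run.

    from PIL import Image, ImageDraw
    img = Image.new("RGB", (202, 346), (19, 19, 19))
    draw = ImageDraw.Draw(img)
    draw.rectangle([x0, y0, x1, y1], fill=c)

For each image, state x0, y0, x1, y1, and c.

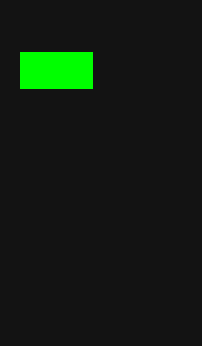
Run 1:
x0 = 20, y0 = 52, x1 = 92, y1 = 88, c = 'lime'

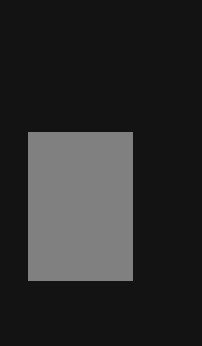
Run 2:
x0 = 28, y0 = 132, x1 = 132, y1 = 280, c = 'gray'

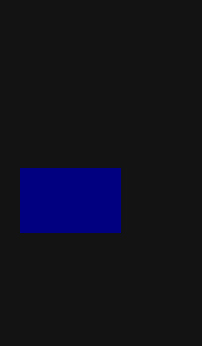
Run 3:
x0 = 20; y0 = 168; x1 = 120; y1 = 232; c = 'navy'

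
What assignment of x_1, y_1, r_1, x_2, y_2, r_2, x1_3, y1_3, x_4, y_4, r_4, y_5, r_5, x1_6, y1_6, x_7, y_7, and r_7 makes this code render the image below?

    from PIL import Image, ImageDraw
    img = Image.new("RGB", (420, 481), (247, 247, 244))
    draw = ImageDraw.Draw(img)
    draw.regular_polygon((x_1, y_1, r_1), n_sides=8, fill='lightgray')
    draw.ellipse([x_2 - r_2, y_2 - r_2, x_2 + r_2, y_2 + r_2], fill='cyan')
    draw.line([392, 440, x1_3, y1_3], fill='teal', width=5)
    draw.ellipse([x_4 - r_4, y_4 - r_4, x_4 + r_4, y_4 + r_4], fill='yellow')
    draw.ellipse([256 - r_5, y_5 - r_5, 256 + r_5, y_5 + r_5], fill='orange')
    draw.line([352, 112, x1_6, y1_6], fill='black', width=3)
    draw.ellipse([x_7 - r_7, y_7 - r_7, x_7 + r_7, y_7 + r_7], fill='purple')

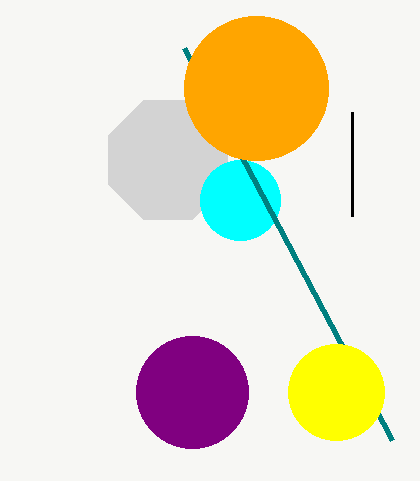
x_1 = 168
y_1 = 160
r_1 = 64
x_2 = 240
y_2 = 200
r_2 = 40
x1_3 = 184
y1_3 = 48
x_4 = 336
y_4 = 392
r_4 = 48
y_5 = 88
r_5 = 72
x1_6 = 352
y1_6 = 216
x_7 = 192
y_7 = 392
r_7 = 56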